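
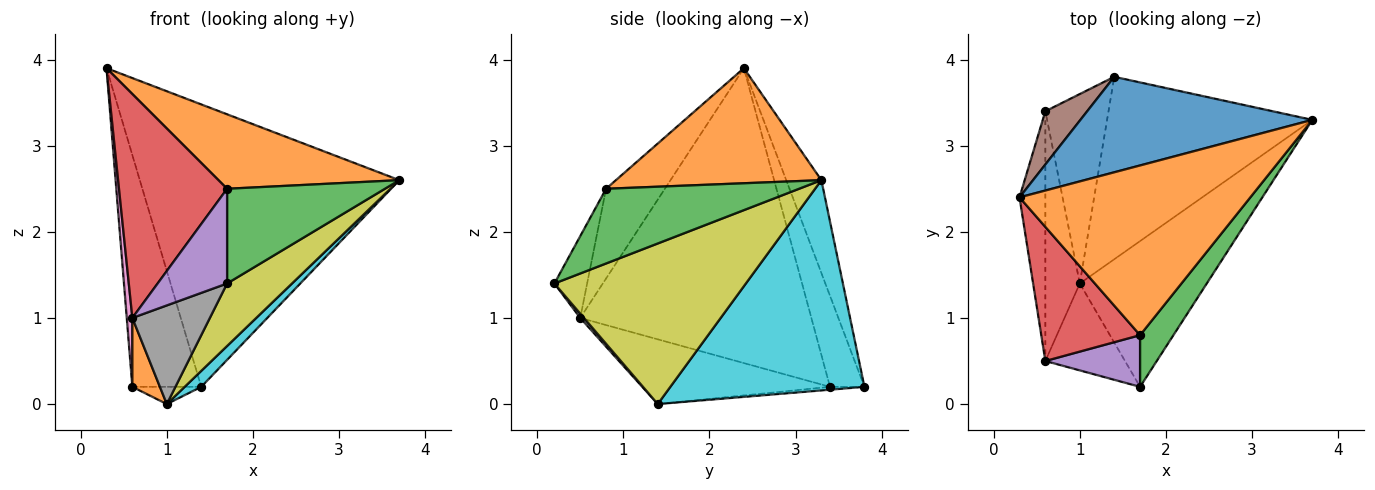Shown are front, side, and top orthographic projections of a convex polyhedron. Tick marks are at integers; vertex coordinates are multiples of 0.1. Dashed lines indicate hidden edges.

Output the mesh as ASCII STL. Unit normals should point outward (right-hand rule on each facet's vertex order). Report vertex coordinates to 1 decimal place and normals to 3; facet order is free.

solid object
 facet normal -0.127 0.940 0.318
  outer loop
   vertex 1.4 3.8 0.2
   vertex 0.3 2.4 3.9
   vertex 3.7 3.3 2.6
  endloop
 endfacet
 facet normal 0.415 -0.366 0.833
  outer loop
   vertex 1.7 0.8 2.5
   vertex 3.7 3.3 2.6
   vertex 0.3 2.4 3.9
  endloop
 endfacet
 facet normal 0.732 -0.598 0.326
  outer loop
   vertex 1.7 0.8 2.5
   vertex 1.7 0.2 1.4
   vertex 3.7 3.3 2.6
  endloop
 endfacet
 facet normal -0.423 -0.777 0.466
  outer loop
   vertex 1.7 0.8 2.5
   vertex 0.3 2.4 3.9
   vertex 0.6 0.5 1.0
  endloop
 endfacet
 facet normal -0.382 -0.811 0.443
  outer loop
   vertex 1.7 0.8 2.5
   vertex 0.6 0.5 1.0
   vertex 1.7 0.2 1.4
  endloop
 endfacet
 facet normal -0.438 0.876 0.201
  outer loop
   vertex 0.6 3.4 0.2
   vertex 0.3 2.4 3.9
   vertex 1.4 3.8 0.2
  endloop
 endfacet
 facet normal -0.996 -0.024 -0.087
  outer loop
   vertex 0.6 3.4 0.2
   vertex 0.6 0.5 1.0
   vertex 0.3 2.4 3.9
  endloop
 endfacet
 facet normal 0.036 -0.750 -0.661
  outer loop
   vertex 1.0 1.4 0.0
   vertex 1.7 0.2 1.4
   vertex 0.6 0.5 1.0
  endloop
 endfacet
 facet normal 0.758 -0.257 -0.599
  outer loop
   vertex 1.0 1.4 0.0
   vertex 3.7 3.3 2.6
   vertex 1.7 0.2 1.4
  endloop
 endfacet
 facet normal 0.714 -0.061 -0.697
  outer loop
   vertex 1.0 1.4 0.0
   vertex 1.4 3.8 0.2
   vertex 3.7 3.3 2.6
  endloop
 endfacet
 facet normal -0.045 0.090 -0.995
  outer loop
   vertex 1.0 1.4 0.0
   vertex 0.6 3.4 0.2
   vertex 1.4 3.8 0.2
  endloop
 endfacet
 facet normal -0.875 -0.129 -0.466
  outer loop
   vertex 1.0 1.4 0.0
   vertex 0.6 0.5 1.0
   vertex 0.6 3.4 0.2
  endloop
 endfacet
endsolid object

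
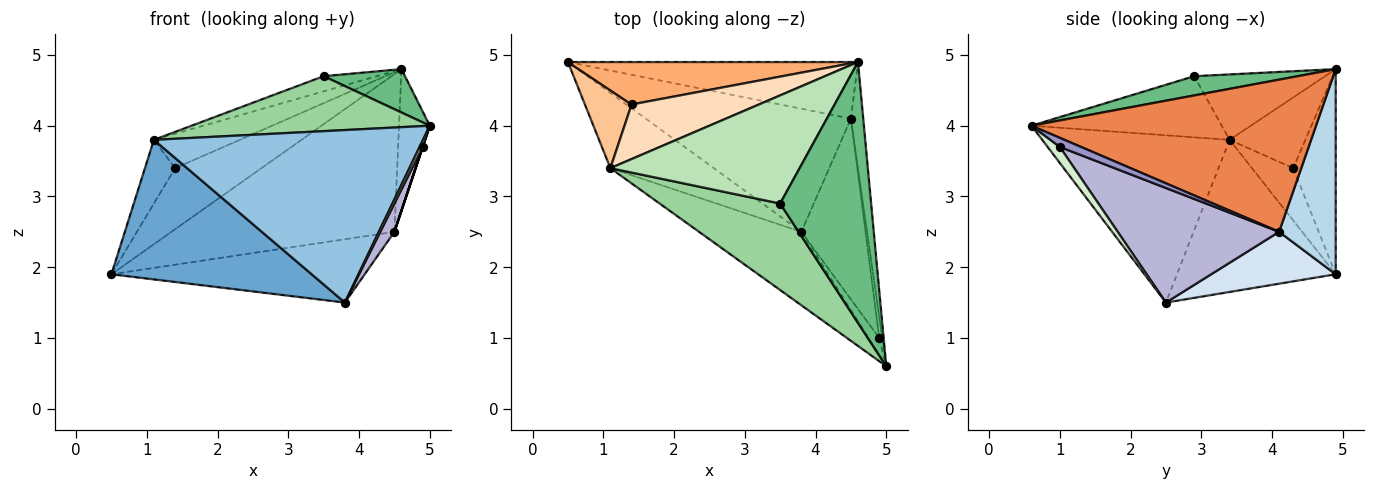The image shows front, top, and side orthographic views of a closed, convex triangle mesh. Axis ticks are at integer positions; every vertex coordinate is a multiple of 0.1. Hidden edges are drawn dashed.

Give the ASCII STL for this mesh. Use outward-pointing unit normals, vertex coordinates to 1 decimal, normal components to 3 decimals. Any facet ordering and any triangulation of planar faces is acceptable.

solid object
 facet normal -0.572 -0.722 -0.389
  outer loop
   vertex 1.1 3.4 3.8
   vertex 0.5 4.9 1.9
   vertex 3.8 2.5 1.5
  endloop
 endfacet
 facet normal -0.539 -0.775 -0.330
  outer loop
   vertex 1.1 3.4 3.8
   vertex 3.8 2.5 1.5
   vertex 5.0 0.6 4.0
  endloop
 endfacet
 facet normal 0.232 0.915 -0.329
  outer loop
   vertex 4.5 4.1 2.5
   vertex 0.5 4.9 1.9
   vertex 4.6 4.9 4.8
  endloop
 endfacet
 facet normal 0.219 0.446 -0.868
  outer loop
   vertex 4.5 4.1 2.5
   vertex 3.8 2.5 1.5
   vertex 0.5 4.9 1.9
  endloop
 endfacet
 facet normal 0.991 0.107 -0.080
  outer loop
   vertex 4.5 4.1 2.5
   vertex 4.6 4.9 4.8
   vertex 5.0 0.6 4.0
  endloop
 endfacet
 facet normal -0.374 0.761 0.529
  outer loop
   vertex 1.4 4.3 3.4
   vertex 4.6 4.9 4.8
   vertex 0.5 4.9 1.9
  endloop
 endfacet
 facet normal -0.655 0.478 0.585
  outer loop
   vertex 1.4 4.3 3.4
   vertex 0.5 4.9 1.9
   vertex 1.1 3.4 3.8
  endloop
 endfacet
 facet normal -0.425 0.482 0.766
  outer loop
   vertex 1.4 4.3 3.4
   vertex 1.1 3.4 3.8
   vertex 4.6 4.9 4.8
  endloop
 endfacet
 facet normal 0.204 -0.161 0.966
  outer loop
   vertex 3.5 2.9 4.7
   vertex 5.0 0.6 4.0
   vertex 4.6 4.9 4.8
  endloop
 endfacet
 facet normal -0.394 -0.493 0.776
  outer loop
   vertex 3.5 2.9 4.7
   vertex 1.1 3.4 3.8
   vertex 5.0 0.6 4.0
  endloop
 endfacet
 facet normal -0.324 0.131 0.937
  outer loop
   vertex 3.5 2.9 4.7
   vertex 4.6 4.9 4.8
   vertex 1.1 3.4 3.8
  endloop
 endfacet
 facet normal 0.811 -0.207 -0.547
  outer loop
   vertex 4.9 1.0 3.7
   vertex 5.0 0.6 4.0
   vertex 3.8 2.5 1.5
  endloop
 endfacet
 facet normal 0.949 0.000 -0.316
  outer loop
   vertex 4.9 1.0 3.7
   vertex 4.5 4.1 2.5
   vertex 5.0 0.6 4.0
  endloop
 endfacet
 facet normal 0.870 -0.076 -0.487
  outer loop
   vertex 4.9 1.0 3.7
   vertex 3.8 2.5 1.5
   vertex 4.5 4.1 2.5
  endloop
 endfacet
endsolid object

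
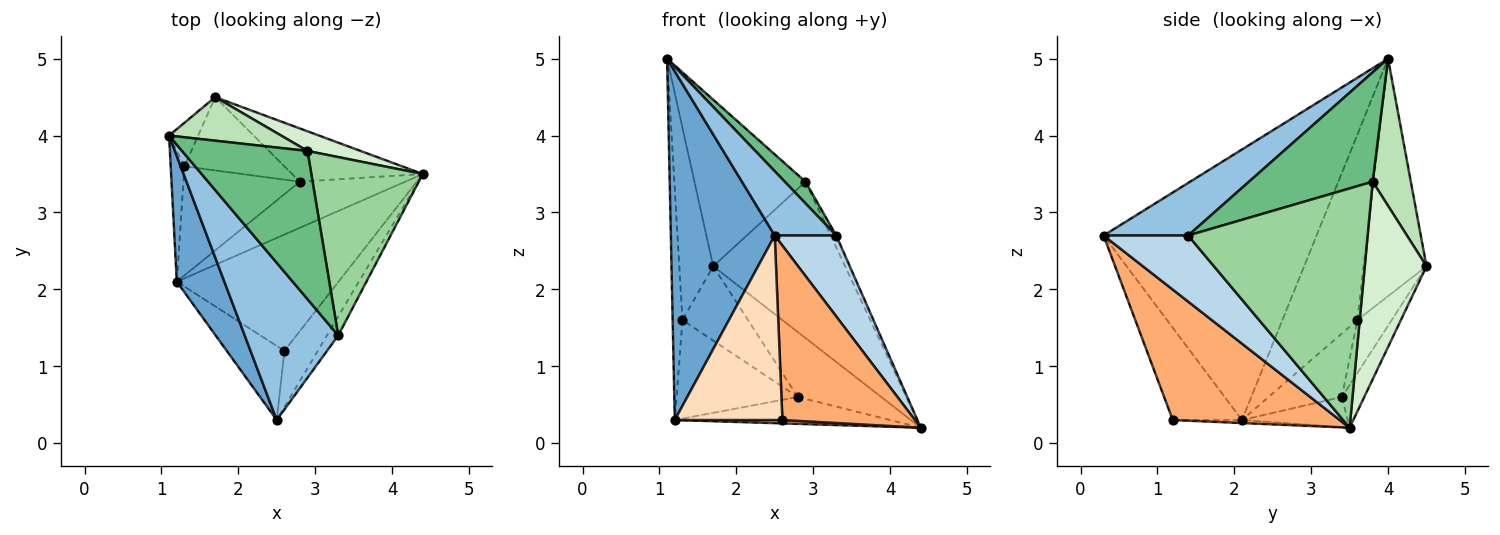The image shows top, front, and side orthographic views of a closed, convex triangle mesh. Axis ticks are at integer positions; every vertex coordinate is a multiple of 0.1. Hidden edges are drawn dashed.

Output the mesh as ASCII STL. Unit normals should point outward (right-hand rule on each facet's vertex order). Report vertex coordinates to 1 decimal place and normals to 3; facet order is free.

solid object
 facet normal -0.888 -0.433 0.156
  outer loop
   vertex 1.2 2.1 0.3
   vertex 2.5 0.3 2.7
   vertex 1.1 4.0 5.0
  endloop
 endfacet
 facet normal 0.462 -0.336 0.821
  outer loop
   vertex 3.3 1.4 2.7
   vertex 1.1 4.0 5.0
   vertex 2.5 0.3 2.7
  endloop
 endfacet
 facet normal 0.801 -0.583 -0.137
  outer loop
   vertex 3.3 1.4 2.7
   vertex 2.5 0.3 2.7
   vertex 4.4 3.5 0.2
  endloop
 endfacet
 facet normal -0.875 0.472 -0.107
  outer loop
   vertex 1.3 3.6 1.6
   vertex 1.1 4.0 5.0
   vertex 1.7 4.5 2.3
  endloop
 endfacet
 facet normal -0.989 0.130 -0.073
  outer loop
   vertex 1.3 3.6 1.6
   vertex 1.2 2.1 0.3
   vertex 1.1 4.0 5.0
  endloop
 endfacet
 facet normal 0.768 -0.610 -0.197
  outer loop
   vertex 2.6 1.2 0.3
   vertex 4.4 3.5 0.2
   vertex 2.5 0.3 2.7
  endloop
 endfacet
 facet normal -0.019 -0.029 -0.999
  outer loop
   vertex 2.6 1.2 0.3
   vertex 1.2 2.1 0.3
   vertex 4.4 3.5 0.2
  endloop
 endfacet
 facet normal -0.512 -0.797 -0.320
  outer loop
   vertex 2.6 1.2 0.3
   vertex 2.5 0.3 2.7
   vertex 1.2 2.1 0.3
  endloop
 endfacet
 facet normal 0.654 -0.110 0.749
  outer loop
   vertex 2.9 3.8 3.4
   vertex 1.1 4.0 5.0
   vertex 3.3 1.4 2.7
  endloop
 endfacet
 facet normal 0.906 0.028 0.422
  outer loop
   vertex 2.9 3.8 3.4
   vertex 3.3 1.4 2.7
   vertex 4.4 3.5 0.2
  endloop
 endfacet
 facet normal 0.315 0.918 0.240
  outer loop
   vertex 2.9 3.8 3.4
   vertex 1.7 4.5 2.3
   vertex 1.1 4.0 5.0
  endloop
 endfacet
 facet normal 0.421 0.900 0.113
  outer loop
   vertex 2.9 3.8 3.4
   vertex 4.4 3.5 0.2
   vertex 1.7 4.5 2.3
  endloop
 endfacet
 facet normal -0.240 0.489 -0.838
  outer loop
   vertex 2.8 3.4 0.6
   vertex 4.4 3.5 0.2
   vertex 1.2 2.1 0.3
  endloop
 endfacet
 facet normal -0.376 0.621 -0.688
  outer loop
   vertex 2.8 3.4 0.6
   vertex 1.2 2.1 0.3
   vertex 1.3 3.6 1.6
  endloop
 endfacet
 facet normal -0.203 0.757 -0.621
  outer loop
   vertex 2.8 3.4 0.6
   vertex 1.7 4.5 2.3
   vertex 4.4 3.5 0.2
  endloop
 endfacet
 facet normal -0.350 0.667 -0.658
  outer loop
   vertex 2.8 3.4 0.6
   vertex 1.3 3.6 1.6
   vertex 1.7 4.5 2.3
  endloop
 endfacet
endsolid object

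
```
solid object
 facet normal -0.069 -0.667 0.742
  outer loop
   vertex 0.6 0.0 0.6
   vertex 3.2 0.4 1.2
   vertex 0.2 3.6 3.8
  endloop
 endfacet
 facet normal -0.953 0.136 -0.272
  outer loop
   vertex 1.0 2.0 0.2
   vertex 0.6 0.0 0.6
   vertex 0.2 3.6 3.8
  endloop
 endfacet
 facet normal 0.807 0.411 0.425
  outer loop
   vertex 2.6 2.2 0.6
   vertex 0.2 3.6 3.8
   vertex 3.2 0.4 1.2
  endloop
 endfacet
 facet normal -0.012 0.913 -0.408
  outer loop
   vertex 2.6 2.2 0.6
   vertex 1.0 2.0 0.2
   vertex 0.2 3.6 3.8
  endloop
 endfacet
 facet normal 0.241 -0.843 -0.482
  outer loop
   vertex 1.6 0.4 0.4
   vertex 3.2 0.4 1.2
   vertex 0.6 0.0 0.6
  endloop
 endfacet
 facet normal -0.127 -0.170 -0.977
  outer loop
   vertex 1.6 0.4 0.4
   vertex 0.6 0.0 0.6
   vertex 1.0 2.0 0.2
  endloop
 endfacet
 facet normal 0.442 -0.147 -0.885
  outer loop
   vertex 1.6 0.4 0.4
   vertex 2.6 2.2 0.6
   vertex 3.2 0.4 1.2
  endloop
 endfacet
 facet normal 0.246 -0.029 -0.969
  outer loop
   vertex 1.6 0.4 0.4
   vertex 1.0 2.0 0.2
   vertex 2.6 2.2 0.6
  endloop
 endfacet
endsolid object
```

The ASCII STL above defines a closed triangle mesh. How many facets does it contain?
8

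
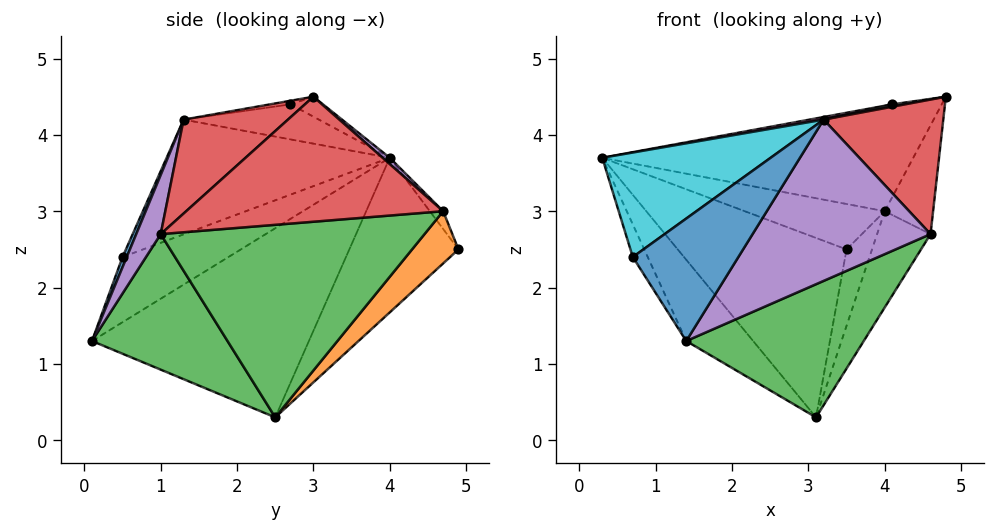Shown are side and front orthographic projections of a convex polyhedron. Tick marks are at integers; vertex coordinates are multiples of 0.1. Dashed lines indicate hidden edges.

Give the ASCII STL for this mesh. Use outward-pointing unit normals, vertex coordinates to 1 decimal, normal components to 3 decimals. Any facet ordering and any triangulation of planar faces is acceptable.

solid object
 facet normal -0.704 0.217 -0.676
  outer loop
   vertex 3.1 2.5 0.3
   vertex 1.4 0.1 1.3
   vertex 0.3 4.0 3.7
  endloop
 endfacet
 facet normal -0.420 0.650 -0.633
  outer loop
   vertex 3.5 4.9 2.5
   vertex 3.1 2.5 0.3
   vertex 0.3 4.0 3.7
  endloop
 endfacet
 facet normal 0.456 -0.598 -0.659
  outer loop
   vertex 4.6 1.0 2.7
   vertex 1.4 0.1 1.3
   vertex 3.1 2.5 0.3
  endloop
 endfacet
 facet normal 0.522 -0.599 0.607
  outer loop
   vertex 4.6 1.0 2.7
   vertex 4.8 3.0 4.5
   vertex 3.2 1.3 4.2
  endloop
 endfacet
 facet normal 0.130 -0.942 0.309
  outer loop
   vertex 4.6 1.0 2.7
   vertex 3.2 1.3 4.2
   vertex 1.4 0.1 1.3
  endloop
 endfacet
 facet normal -0.163 0.053 0.985
  outer loop
   vertex 4.1 2.7 4.4
   vertex 4.8 3.0 4.5
   vertex 0.3 4.0 3.7
  endloop
 endfacet
 facet normal -0.188 -0.020 0.982
  outer loop
   vertex 4.1 2.7 4.4
   vertex 0.3 4.0 3.7
   vertex 3.2 1.3 4.2
  endloop
 endfacet
 facet normal -0.112 -0.070 0.991
  outer loop
   vertex 4.1 2.7 4.4
   vertex 3.2 1.3 4.2
   vertex 4.8 3.0 4.5
  endloop
 endfacet
 facet normal -0.818 0.116 -0.563
  outer loop
   vertex 0.7 0.5 2.4
   vertex 0.3 4.0 3.7
   vertex 1.4 0.1 1.3
  endloop
 endfacet
 facet normal -0.469 -0.354 0.809
  outer loop
   vertex 0.7 0.5 2.4
   vertex 3.2 1.3 4.2
   vertex 0.3 4.0 3.7
  endloop
 endfacet
 facet normal 0.037 -0.931 0.362
  outer loop
   vertex 0.7 0.5 2.4
   vertex 1.4 0.1 1.3
   vertex 3.2 1.3 4.2
  endloop
 endfacet
 facet normal 0.724 0.397 -0.565
  outer loop
   vertex 4.0 4.7 3.0
   vertex 3.1 2.5 0.3
   vertex 3.5 4.9 2.5
  endloop
 endfacet
 facet normal 0.881 0.178 -0.439
  outer loop
   vertex 4.0 4.7 3.0
   vertex 4.6 1.0 2.7
   vertex 3.1 2.5 0.3
  endloop
 endfacet
 facet normal 0.937 0.176 -0.300
  outer loop
   vertex 4.0 4.7 3.0
   vertex 4.8 3.0 4.5
   vertex 4.6 1.0 2.7
  endloop
 endfacet
 facet normal 0.015 0.666 0.746
  outer loop
   vertex 4.0 4.7 3.0
   vertex 0.3 4.0 3.7
   vertex 4.8 3.0 4.5
  endloop
 endfacet
 facet normal -0.085 0.893 0.442
  outer loop
   vertex 4.0 4.7 3.0
   vertex 3.5 4.9 2.5
   vertex 0.3 4.0 3.7
  endloop
 endfacet
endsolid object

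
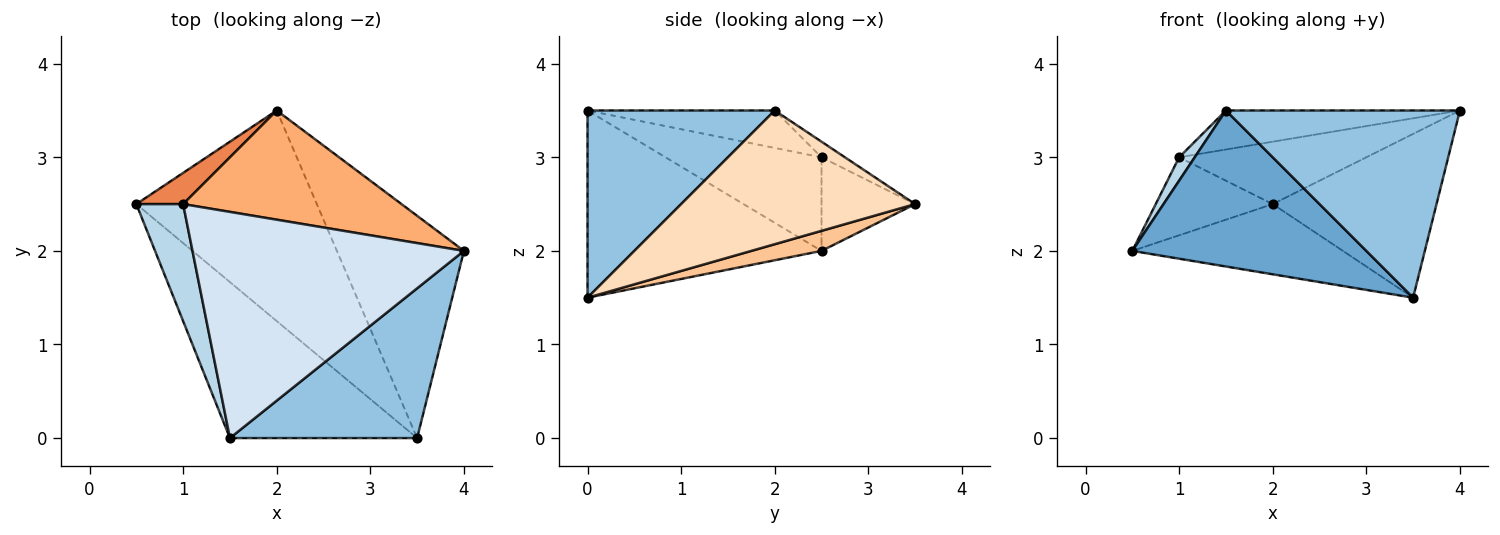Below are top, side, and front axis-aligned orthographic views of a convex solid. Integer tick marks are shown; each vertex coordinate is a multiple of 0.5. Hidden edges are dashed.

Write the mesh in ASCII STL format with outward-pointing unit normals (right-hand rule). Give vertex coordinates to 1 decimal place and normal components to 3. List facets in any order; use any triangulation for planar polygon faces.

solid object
 facet normal -0.577 -0.577 -0.577
  outer loop
   vertex 3.5 0.0 1.5
   vertex 1.5 0.0 3.5
   vertex 0.5 2.5 2.0
  endloop
 endfacet
 facet normal 0.530 -0.662 0.530
  outer loop
   vertex 3.5 0.0 1.5
   vertex 4.0 2.0 3.5
   vertex 1.5 0.0 3.5
  endloop
 endfacet
 facet normal -0.891 -0.089 0.445
  outer loop
   vertex 1.0 2.5 3.0
   vertex 0.5 2.5 2.0
   vertex 1.5 0.0 3.5
  endloop
 endfacet
 facet normal -0.135 0.168 0.976
  outer loop
   vertex 1.0 2.5 3.0
   vertex 1.5 0.0 3.5
   vertex 4.0 2.0 3.5
  endloop
 endfacet
 facet normal -0.596 0.745 0.298
  outer loop
   vertex 2.0 3.5 2.5
   vertex 0.5 2.5 2.0
   vertex 1.0 2.5 3.0
  endloop
 endfacet
 facet normal -0.062 0.495 0.867
  outer loop
   vertex 2.0 3.5 2.5
   vertex 1.0 2.5 3.0
   vertex 4.0 2.0 3.5
  endloop
 endfacet
 facet normal 0.105 0.314 -0.943
  outer loop
   vertex 2.0 3.5 2.5
   vertex 3.5 0.0 1.5
   vertex 0.5 2.5 2.0
  endloop
 endfacet
 facet normal 0.647 0.453 -0.614
  outer loop
   vertex 2.0 3.5 2.5
   vertex 4.0 2.0 3.5
   vertex 3.5 0.0 1.5
  endloop
 endfacet
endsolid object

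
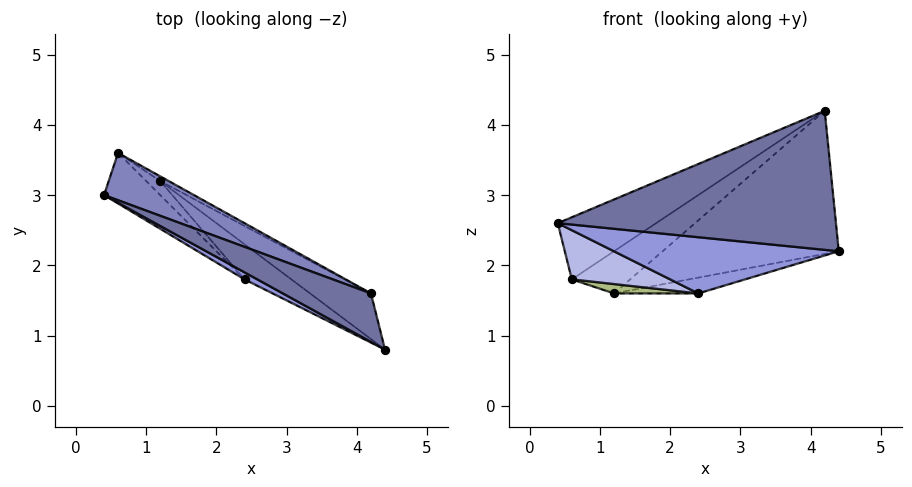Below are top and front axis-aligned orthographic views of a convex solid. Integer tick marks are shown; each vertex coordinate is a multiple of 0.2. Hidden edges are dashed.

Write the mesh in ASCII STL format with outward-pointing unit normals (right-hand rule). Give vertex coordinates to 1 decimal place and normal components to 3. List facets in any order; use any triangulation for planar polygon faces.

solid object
 facet normal -0.437 -0.849 0.296
  outer loop
   vertex 4.2 1.6 4.2
   vertex 0.4 3.0 2.6
   vertex 4.4 0.8 2.2
  endloop
 endfacet
 facet normal 0.038 0.795 0.606
  outer loop
   vertex 4.2 1.6 4.2
   vertex 0.6 3.6 1.8
   vertex 0.4 3.0 2.6
  endloop
 endfacet
 facet normal -0.471 -0.876 0.109
  outer loop
   vertex 2.4 1.8 1.6
   vertex 4.4 0.8 2.2
   vertex 0.4 3.0 2.6
  endloop
 endfacet
 facet normal -0.613 -0.551 -0.566
  outer loop
   vertex 2.4 1.8 1.6
   vertex 0.4 3.0 2.6
   vertex 0.6 3.6 1.8
  endloop
 endfacet
 facet normal 0.432 0.370 -0.823
  outer loop
   vertex 1.2 3.2 1.6
   vertex 4.4 0.8 2.2
   vertex 2.4 1.8 1.6
  endloop
 endfacet
 facet normal -0.543 -0.466 -0.699
  outer loop
   vertex 1.2 3.2 1.6
   vertex 2.4 1.8 1.6
   vertex 0.6 3.6 1.8
  endloop
 endfacet
 facet normal 0.611 0.754 -0.241
  outer loop
   vertex 1.2 3.2 1.6
   vertex 4.2 1.6 4.2
   vertex 4.4 0.8 2.2
  endloop
 endfacet
 facet normal 0.530 0.843 -0.094
  outer loop
   vertex 1.2 3.2 1.6
   vertex 0.6 3.6 1.8
   vertex 4.2 1.6 4.2
  endloop
 endfacet
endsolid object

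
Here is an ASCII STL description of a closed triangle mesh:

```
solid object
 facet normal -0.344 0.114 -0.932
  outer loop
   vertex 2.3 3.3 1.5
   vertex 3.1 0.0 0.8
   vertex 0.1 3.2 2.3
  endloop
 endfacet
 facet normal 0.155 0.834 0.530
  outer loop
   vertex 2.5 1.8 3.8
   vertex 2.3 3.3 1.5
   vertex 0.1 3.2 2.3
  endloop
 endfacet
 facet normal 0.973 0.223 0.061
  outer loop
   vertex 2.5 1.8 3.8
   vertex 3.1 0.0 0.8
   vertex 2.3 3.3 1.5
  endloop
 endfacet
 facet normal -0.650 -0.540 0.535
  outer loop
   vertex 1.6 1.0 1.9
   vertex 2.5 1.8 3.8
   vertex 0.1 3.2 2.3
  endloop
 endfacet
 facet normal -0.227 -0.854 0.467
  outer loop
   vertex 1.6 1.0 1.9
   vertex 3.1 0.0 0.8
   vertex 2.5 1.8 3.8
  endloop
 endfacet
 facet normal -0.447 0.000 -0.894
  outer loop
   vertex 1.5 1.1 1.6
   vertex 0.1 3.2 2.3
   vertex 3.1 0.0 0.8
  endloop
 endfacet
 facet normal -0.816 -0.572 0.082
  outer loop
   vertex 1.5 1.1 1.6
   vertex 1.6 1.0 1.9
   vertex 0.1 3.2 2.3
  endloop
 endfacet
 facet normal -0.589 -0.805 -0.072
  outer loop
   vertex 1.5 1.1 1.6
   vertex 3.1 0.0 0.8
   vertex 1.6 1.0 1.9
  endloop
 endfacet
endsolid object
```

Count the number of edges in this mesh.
12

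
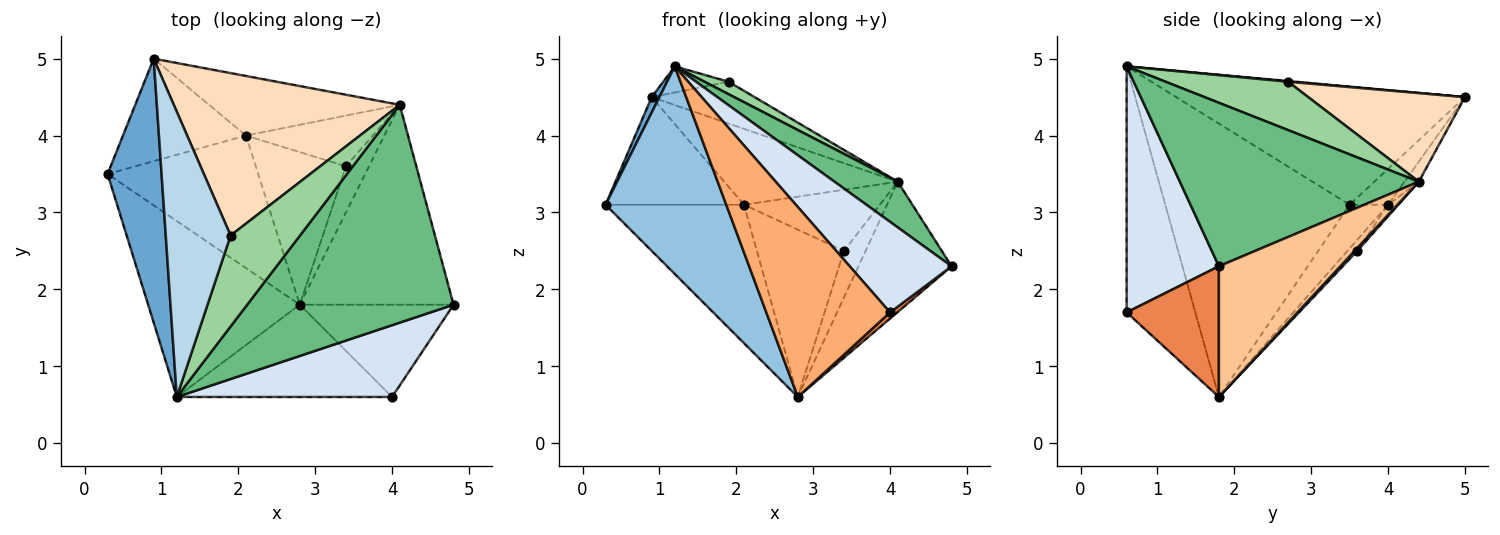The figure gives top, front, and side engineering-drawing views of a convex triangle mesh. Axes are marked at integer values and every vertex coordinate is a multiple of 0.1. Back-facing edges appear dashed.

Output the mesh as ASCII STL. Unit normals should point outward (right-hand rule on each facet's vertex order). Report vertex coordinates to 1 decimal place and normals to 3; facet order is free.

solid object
 facet normal -0.909 -0.024 0.416
  outer loop
   vertex 0.9 5.0 4.5
   vertex 0.3 3.5 3.1
   vertex 1.2 0.6 4.9
  endloop
 endfacet
 facet normal -0.759 -0.497 -0.421
  outer loop
   vertex 2.8 1.8 0.6
   vertex 1.2 0.6 4.9
   vertex 0.3 3.5 3.1
  endloop
 endfacet
 facet normal 0.011 0.091 0.996
  outer loop
   vertex 1.9 2.7 4.7
   vertex 0.9 5.0 4.5
   vertex 1.2 0.6 4.9
  endloop
 endfacet
 facet normal 0.579 -0.639 0.506
  outer loop
   vertex 4.0 0.6 1.7
   vertex 4.8 1.8 2.3
   vertex 1.2 0.6 4.9
  endloop
 endfacet
 facet normal 0.647 -0.051 -0.761
  outer loop
   vertex 4.0 0.6 1.7
   vertex 2.8 1.8 0.6
   vertex 4.8 1.8 2.3
  endloop
 endfacet
 facet normal -0.447 -0.805 -0.391
  outer loop
   vertex 4.0 0.6 1.7
   vertex 1.2 0.6 4.9
   vertex 2.8 1.8 0.6
  endloop
 endfacet
 facet normal 0.580 0.445 -0.682
  outer loop
   vertex 4.1 4.4 3.4
   vertex 4.8 1.8 2.3
   vertex 2.8 1.8 0.6
  endloop
 endfacet
 facet normal 0.355 0.233 0.905
  outer loop
   vertex 4.1 4.4 3.4
   vertex 0.9 5.0 4.5
   vertex 1.9 2.7 4.7
  endloop
 endfacet
 facet normal 0.613 -0.162 0.773
  outer loop
   vertex 4.1 4.4 3.4
   vertex 1.2 0.6 4.9
   vertex 4.8 1.8 2.3
  endloop
 endfacet
 facet normal 0.568 -0.112 0.815
  outer loop
   vertex 4.1 4.4 3.4
   vertex 1.9 2.7 4.7
   vertex 1.2 0.6 4.9
  endloop
 endfacet
 facet normal -0.065 0.785 -0.616
  outer loop
   vertex 2.1 4.0 3.1
   vertex 0.9 5.0 4.5
   vertex 4.1 4.4 3.4
  endloop
 endfacet
 facet normal -0.197 0.710 -0.676
  outer loop
   vertex 2.1 4.0 3.1
   vertex 0.3 3.5 3.1
   vertex 0.9 5.0 4.5
  endloop
 endfacet
 facet normal -0.197 0.708 -0.678
  outer loop
   vertex 2.1 4.0 3.1
   vertex 2.8 1.8 0.6
   vertex 0.3 3.5 3.1
  endloop
 endfacet
 facet normal 0.090 0.709 -0.700
  outer loop
   vertex 3.4 3.6 2.5
   vertex 4.1 4.4 3.4
   vertex 2.8 1.8 0.6
  endloop
 endfacet
 facet normal -0.083 0.736 -0.671
  outer loop
   vertex 3.4 3.6 2.5
   vertex 2.8 1.8 0.6
   vertex 2.1 4.0 3.1
  endloop
 endfacet
 facet normal -0.058 0.768 -0.638
  outer loop
   vertex 3.4 3.6 2.5
   vertex 2.1 4.0 3.1
   vertex 4.1 4.4 3.4
  endloop
 endfacet
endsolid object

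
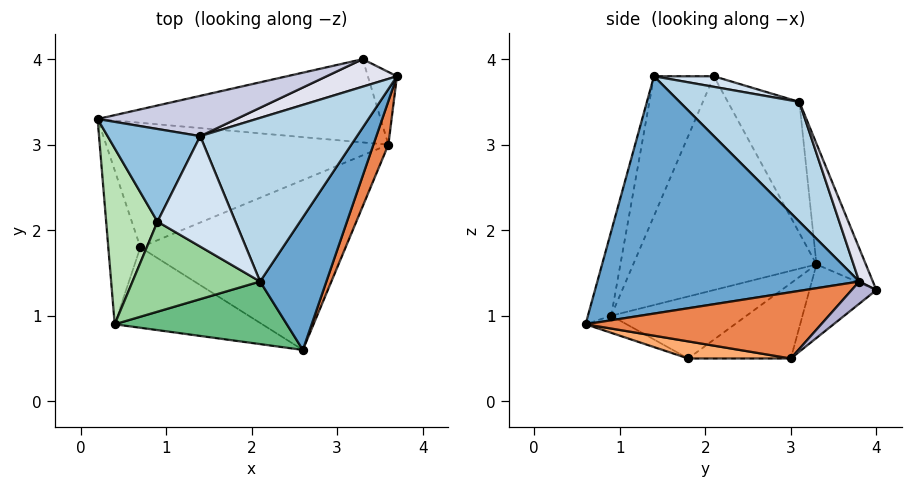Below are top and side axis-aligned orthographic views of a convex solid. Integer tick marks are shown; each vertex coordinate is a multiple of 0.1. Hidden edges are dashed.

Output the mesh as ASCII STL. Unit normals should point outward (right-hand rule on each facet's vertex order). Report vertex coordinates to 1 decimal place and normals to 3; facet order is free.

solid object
 facet normal 0.902 -0.350 0.252
  outer loop
   vertex 2.1 1.4 3.8
   vertex 2.6 0.6 0.9
   vertex 3.7 3.8 1.4
  endloop
 endfacet
 facet normal -0.706 0.503 0.499
  outer loop
   vertex 1.4 3.1 3.5
   vertex 0.2 3.3 1.6
   vertex 0.9 2.1 3.8
  endloop
 endfacet
 facet normal 0.565 0.363 0.740
  outer loop
   vertex 1.4 3.1 3.5
   vertex 2.1 1.4 3.8
   vertex 3.7 3.8 1.4
  endloop
 endfacet
 facet normal 0.131 0.224 0.966
  outer loop
   vertex 1.4 3.1 3.5
   vertex 0.9 2.1 3.8
   vertex 2.1 1.4 3.8
  endloop
 endfacet
 facet normal 0.915 -0.347 0.207
  outer loop
   vertex 3.6 3.0 0.5
   vertex 3.7 3.8 1.4
   vertex 2.6 0.6 0.9
  endloop
 endfacet
 facet normal 0.081 -0.197 -0.977
  outer loop
   vertex 3.6 3.0 0.5
   vertex 2.6 0.6 0.9
   vertex 0.7 1.8 0.5
  endloop
 endfacet
 facet normal -0.219 0.529 -0.820
  outer loop
   vertex 3.6 3.0 0.5
   vertex 0.7 1.8 0.5
   vertex 0.2 3.3 1.6
  endloop
 endfacet
 facet normal -0.102 -0.457 -0.884
  outer loop
   vertex 0.4 0.9 1.0
   vertex 0.7 1.8 0.5
   vertex 2.6 0.6 0.9
  endloop
 endfacet
 facet normal -0.120 -0.962 0.245
  outer loop
   vertex 0.4 0.9 1.0
   vertex 2.6 0.6 0.9
   vertex 2.1 1.4 3.8
  endloop
 endfacet
 facet normal -0.458 -0.785 0.418
  outer loop
   vertex 0.4 0.9 1.0
   vertex 2.1 1.4 3.8
   vertex 0.9 2.1 3.8
  endloop
 endfacet
 facet normal -0.963 -0.138 0.231
  outer loop
   vertex 0.4 0.9 1.0
   vertex 0.9 2.1 3.8
   vertex 0.2 3.3 1.6
  endloop
 endfacet
 facet normal -0.887 0.041 -0.459
  outer loop
   vertex 0.4 0.9 1.0
   vertex 0.2 3.3 1.6
   vertex 0.7 1.8 0.5
  endloop
 endfacet
 facet normal -0.206 0.573 -0.793
  outer loop
   vertex 3.3 4.0 1.3
   vertex 3.6 3.0 0.5
   vertex 0.2 3.3 1.6
  endloop
 endfacet
 facet normal 0.470 0.633 -0.615
  outer loop
   vertex 3.3 4.0 1.3
   vertex 3.7 3.8 1.4
   vertex 3.6 3.0 0.5
  endloop
 endfacet
 facet normal -0.194 0.955 0.223
  outer loop
   vertex 3.3 4.0 1.3
   vertex 0.2 3.3 1.6
   vertex 1.4 3.1 3.5
  endloop
 endfacet
 facet normal 0.260 0.794 0.549
  outer loop
   vertex 3.3 4.0 1.3
   vertex 1.4 3.1 3.5
   vertex 3.7 3.8 1.4
  endloop
 endfacet
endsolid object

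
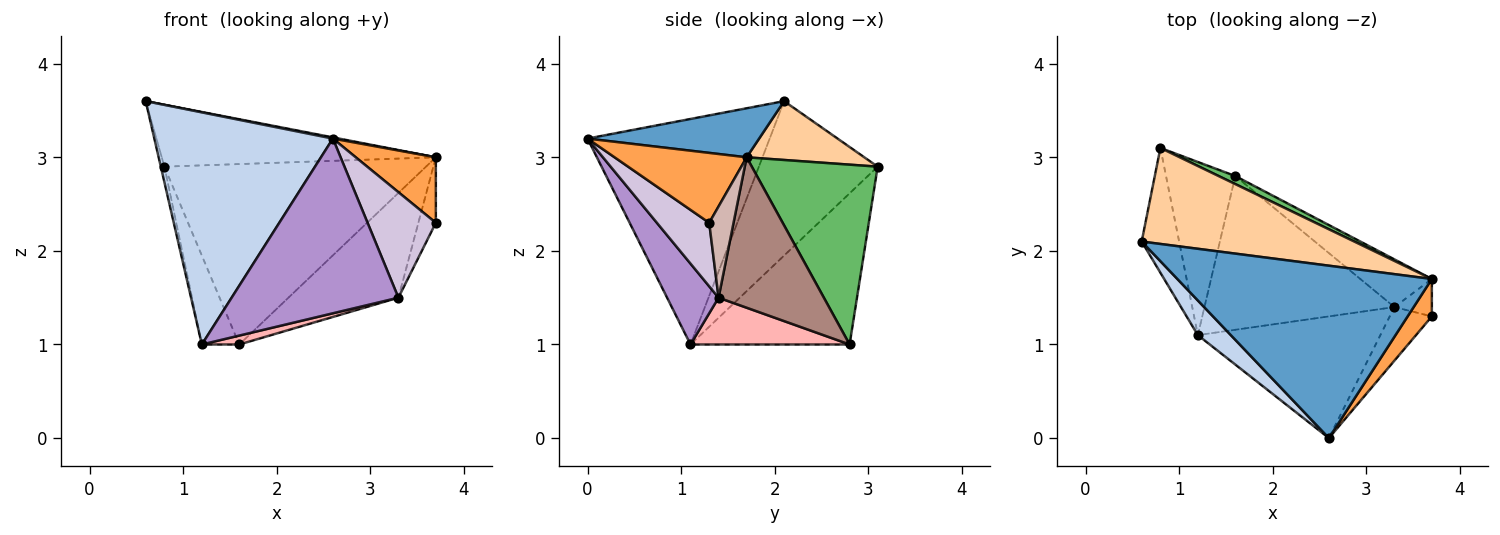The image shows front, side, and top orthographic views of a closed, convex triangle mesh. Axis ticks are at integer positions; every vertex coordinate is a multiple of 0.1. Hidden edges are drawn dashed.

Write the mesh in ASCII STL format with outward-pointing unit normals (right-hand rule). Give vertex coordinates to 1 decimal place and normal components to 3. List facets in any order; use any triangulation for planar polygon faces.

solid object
 facet normal 0.189 -0.007 0.982
  outer loop
   vertex 2.6 0.0 3.2
   vertex 3.7 1.7 3.0
   vertex 0.6 2.1 3.6
  endloop
 endfacet
 facet normal -0.710 -0.696 0.104
  outer loop
   vertex 1.2 1.1 1.0
   vertex 2.6 0.0 3.2
   vertex 0.6 2.1 3.6
  endloop
 endfacet
 facet normal 0.820 -0.497 0.284
  outer loop
   vertex 3.7 1.3 2.3
   vertex 3.7 1.7 3.0
   vertex 2.6 0.0 3.2
  endloop
 endfacet
 facet normal 0.227 0.528 0.819
  outer loop
   vertex 0.8 3.1 2.9
   vertex 0.6 2.1 3.6
   vertex 3.7 1.7 3.0
  endloop
 endfacet
 facet normal 0.433 0.900 0.040
  outer loop
   vertex 0.8 3.1 2.9
   vertex 3.7 1.7 3.0
   vertex 1.6 2.8 1.0
  endloop
 endfacet
 facet normal -0.971 0.029 -0.235
  outer loop
   vertex 0.8 3.1 2.9
   vertex 1.2 1.1 1.0
   vertex 0.6 2.1 3.6
  endloop
 endfacet
 facet normal -0.889 0.209 -0.407
  outer loop
   vertex 0.8 3.1 2.9
   vertex 1.6 2.8 1.0
   vertex 1.2 1.1 1.0
  endloop
 endfacet
 facet normal 0.239 -0.056 -0.969
  outer loop
   vertex 3.3 1.4 1.5
   vertex 1.2 1.1 1.0
   vertex 1.6 2.8 1.0
  endloop
 endfacet
 facet normal 0.246 -0.795 -0.554
  outer loop
   vertex 3.3 1.4 1.5
   vertex 2.6 0.0 3.2
   vertex 1.2 1.1 1.0
  endloop
 endfacet
 facet normal 0.564 -0.736 -0.374
  outer loop
   vertex 3.3 1.4 1.5
   vertex 3.7 1.3 2.3
   vertex 2.6 0.0 3.2
  endloop
 endfacet
 facet normal 0.657 0.686 -0.312
  outer loop
   vertex 3.3 1.4 1.5
   vertex 1.6 2.8 1.0
   vertex 3.7 1.7 3.0
  endloop
 endfacet
 facet normal 0.771 0.553 -0.316
  outer loop
   vertex 3.3 1.4 1.5
   vertex 3.7 1.7 3.0
   vertex 3.7 1.3 2.3
  endloop
 endfacet
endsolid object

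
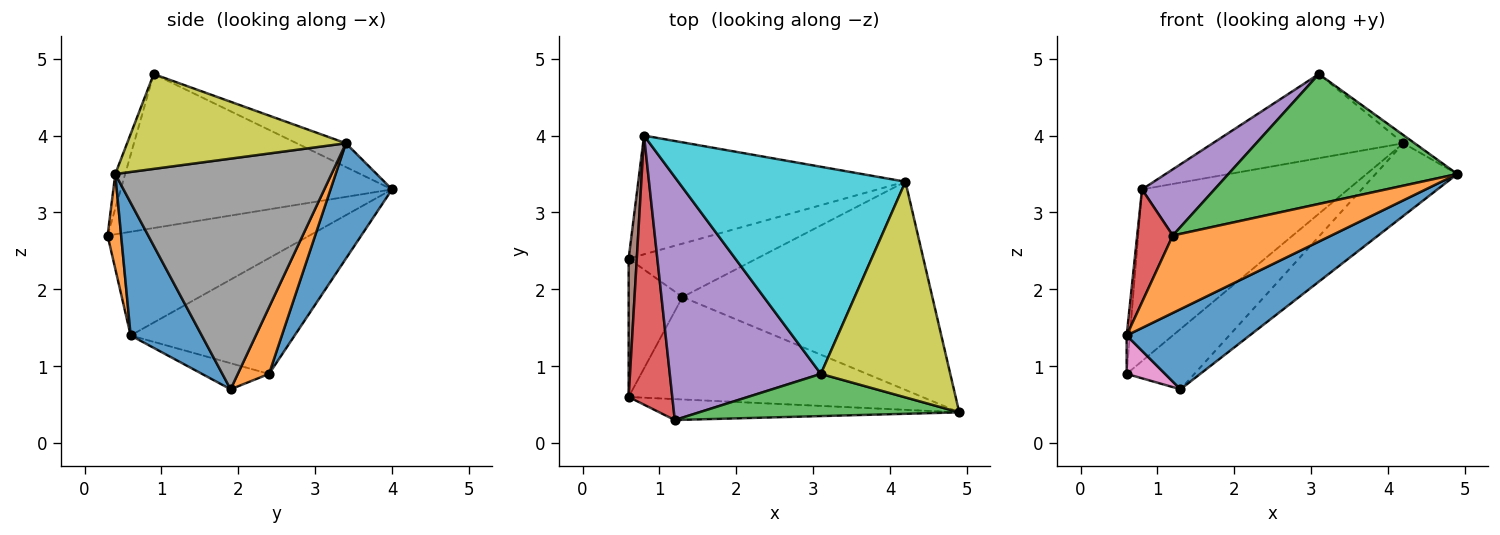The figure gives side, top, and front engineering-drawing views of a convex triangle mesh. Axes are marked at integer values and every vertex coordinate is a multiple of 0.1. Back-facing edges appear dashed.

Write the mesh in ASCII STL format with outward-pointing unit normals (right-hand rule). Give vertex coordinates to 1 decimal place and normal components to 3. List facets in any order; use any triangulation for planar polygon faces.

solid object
 facet normal 0.335 -0.580 -0.742
  outer loop
   vertex 1.3 1.9 0.7
   vertex 4.9 0.4 3.5
   vertex 0.6 0.6 1.4
  endloop
 endfacet
 facet normal 0.082 -0.962 -0.260
  outer loop
   vertex 1.2 0.3 2.7
   vertex 0.6 0.6 1.4
   vertex 4.9 0.4 3.5
  endloop
 endfacet
 facet normal -0.041 -0.950 0.309
  outer loop
   vertex 1.2 0.3 2.7
   vertex 4.9 0.4 3.5
   vertex 3.1 0.9 4.8
  endloop
 endfacet
 facet normal -0.910 -0.160 0.383
  outer loop
   vertex 1.2 0.3 2.7
   vertex 0.8 4.0 3.3
   vertex 0.6 0.6 1.4
  endloop
 endfacet
 facet normal -0.701 -0.187 0.688
  outer loop
   vertex 1.2 0.3 2.7
   vertex 3.1 0.9 4.8
   vertex 0.8 4.0 3.3
  endloop
 endfacet
 facet normal -0.997 0.019 0.070
  outer loop
   vertex 0.6 2.4 0.9
   vertex 0.6 0.6 1.4
   vertex 0.8 4.0 3.3
  endloop
 endfacet
 facet normal -0.423 -0.243 -0.873
  outer loop
   vertex 0.6 2.4 0.9
   vertex 1.3 1.9 0.7
   vertex 0.6 0.6 1.4
  endloop
 endfacet
 facet normal 0.657 0.248 -0.712
  outer loop
   vertex 4.2 3.4 3.9
   vertex 4.9 0.4 3.5
   vertex 1.3 1.9 0.7
  endloop
 endfacet
 facet normal 0.591 0.030 0.806
  outer loop
   vertex 4.2 3.4 3.9
   vertex 3.1 0.9 4.8
   vertex 4.9 0.4 3.5
  endloop
 endfacet
 facet normal -0.097 0.375 0.922
  outer loop
   vertex 4.2 3.4 3.9
   vertex 0.8 4.0 3.3
   vertex 3.1 0.9 4.8
  endloop
 endfacet
 facet normal 0.238 0.799 -0.552
  outer loop
   vertex 4.2 3.4 3.9
   vertex 0.6 2.4 0.9
   vertex 0.8 4.0 3.3
  endloop
 endfacet
 facet normal 0.326 0.707 -0.627
  outer loop
   vertex 4.2 3.4 3.9
   vertex 1.3 1.9 0.7
   vertex 0.6 2.4 0.9
  endloop
 endfacet
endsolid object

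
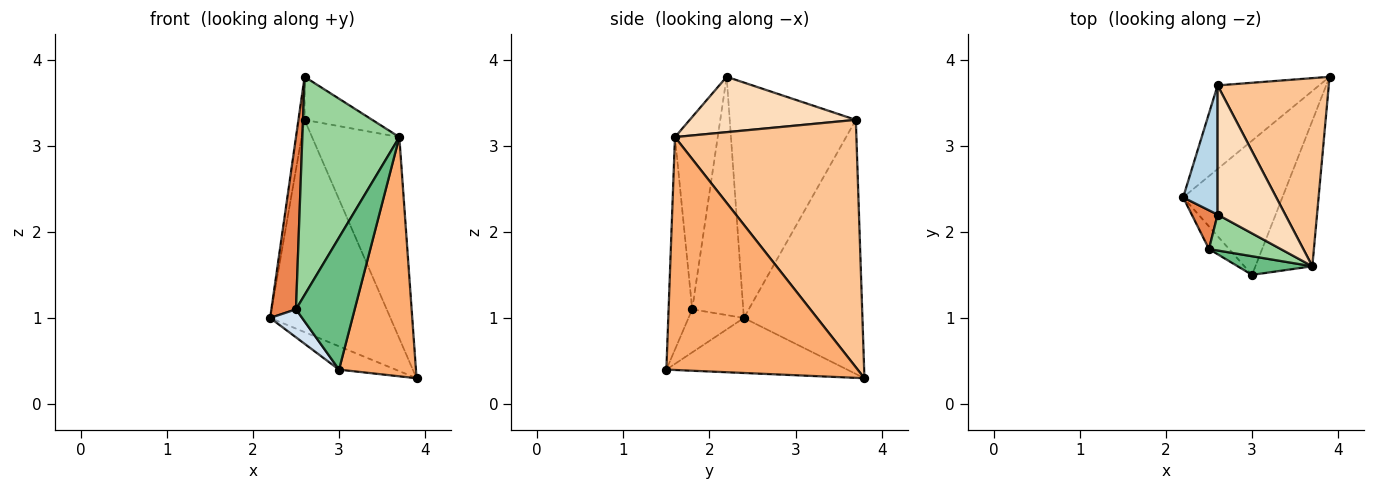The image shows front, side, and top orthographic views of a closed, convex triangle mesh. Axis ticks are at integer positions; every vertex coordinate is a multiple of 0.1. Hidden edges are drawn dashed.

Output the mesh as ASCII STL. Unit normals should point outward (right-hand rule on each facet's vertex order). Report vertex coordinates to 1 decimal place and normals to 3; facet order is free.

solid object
 facet normal -0.480 0.150 -0.865
  outer loop
   vertex 3.0 1.5 0.4
   vertex 2.2 2.4 1.0
   vertex 3.9 3.8 0.3
  endloop
 endfacet
 facet normal -0.676 0.686 -0.270
  outer loop
   vertex 2.6 3.7 3.3
   vertex 3.9 3.8 0.3
   vertex 2.2 2.4 1.0
  endloop
 endfacet
 facet normal -0.988 0.048 0.145
  outer loop
   vertex 2.6 3.7 3.3
   vertex 2.2 2.4 1.0
   vertex 2.6 2.2 3.8
  endloop
 endfacet
 facet normal -0.803 -0.464 -0.375
  outer loop
   vertex 2.5 1.8 1.1
   vertex 2.2 2.4 1.0
   vertex 3.0 1.5 0.4
  endloop
 endfacet
 facet normal -0.897 -0.432 0.097
  outer loop
   vertex 2.5 1.8 1.1
   vertex 2.6 2.2 3.8
   vertex 2.2 2.4 1.0
  endloop
 endfacet
 facet normal 0.905 -0.364 -0.221
  outer loop
   vertex 3.7 1.6 3.1
   vertex 3.0 1.5 0.4
   vertex 3.9 3.8 0.3
  endloop
 endfacet
 facet normal 0.835 0.402 0.375
  outer loop
   vertex 3.7 1.6 3.1
   vertex 3.9 3.8 0.3
   vertex 2.6 3.7 3.3
  endloop
 endfacet
 facet normal 0.613 0.250 0.749
  outer loop
   vertex 3.7 1.6 3.1
   vertex 2.6 3.7 3.3
   vertex 2.6 2.2 3.8
  endloop
 endfacet
 facet normal -0.370 -0.920 0.130
  outer loop
   vertex 3.7 1.6 3.1
   vertex 2.5 1.8 1.1
   vertex 3.0 1.5 0.4
  endloop
 endfacet
 facet normal -0.399 -0.905 0.149
  outer loop
   vertex 3.7 1.6 3.1
   vertex 2.6 2.2 3.8
   vertex 2.5 1.8 1.1
  endloop
 endfacet
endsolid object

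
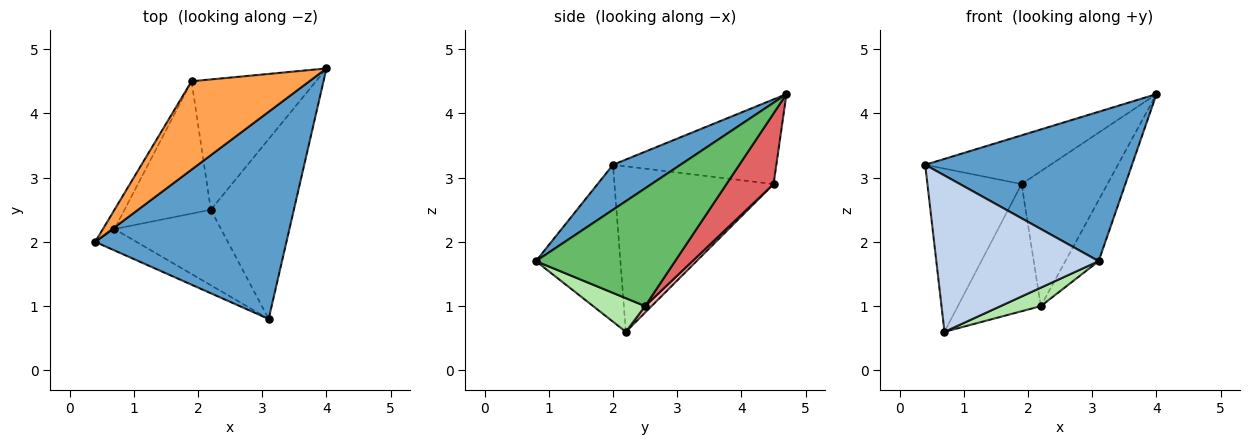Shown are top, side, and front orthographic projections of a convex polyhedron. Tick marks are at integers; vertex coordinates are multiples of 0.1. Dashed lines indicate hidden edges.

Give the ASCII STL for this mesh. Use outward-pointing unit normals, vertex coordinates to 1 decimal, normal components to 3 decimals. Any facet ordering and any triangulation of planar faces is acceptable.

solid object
 facet normal 0.187 -0.574 0.797
  outer loop
   vertex 3.1 0.8 1.7
   vertex 4.0 4.7 4.3
   vertex 0.4 2.0 3.2
  endloop
 endfacet
 facet normal -0.458 -0.881 -0.121
  outer loop
   vertex 0.7 2.2 0.6
   vertex 3.1 0.8 1.7
   vertex 0.4 2.0 3.2
  endloop
 endfacet
 facet normal -0.533 0.409 0.741
  outer loop
   vertex 1.9 4.5 2.9
   vertex 0.4 2.0 3.2
   vertex 4.0 4.7 4.3
  endloop
 endfacet
 facet normal -0.859 0.508 -0.060
  outer loop
   vertex 1.9 4.5 2.9
   vertex 0.7 2.2 0.6
   vertex 0.4 2.0 3.2
  endloop
 endfacet
 facet normal 0.802 0.192 -0.565
  outer loop
   vertex 2.2 2.5 1.0
   vertex 4.0 4.7 4.3
   vertex 3.1 0.8 1.7
  endloop
 endfacet
 facet normal 0.293 -0.227 -0.929
  outer loop
   vertex 2.2 2.5 1.0
   vertex 3.1 0.8 1.7
   vertex 0.7 2.2 0.6
  endloop
 endfacet
 facet normal 0.367 0.669 -0.646
  outer loop
   vertex 2.2 2.5 1.0
   vertex 1.9 4.5 2.9
   vertex 4.0 4.7 4.3
  endloop
 endfacet
 facet normal 0.054 0.692 -0.720
  outer loop
   vertex 2.2 2.5 1.0
   vertex 0.7 2.2 0.6
   vertex 1.9 4.5 2.9
  endloop
 endfacet
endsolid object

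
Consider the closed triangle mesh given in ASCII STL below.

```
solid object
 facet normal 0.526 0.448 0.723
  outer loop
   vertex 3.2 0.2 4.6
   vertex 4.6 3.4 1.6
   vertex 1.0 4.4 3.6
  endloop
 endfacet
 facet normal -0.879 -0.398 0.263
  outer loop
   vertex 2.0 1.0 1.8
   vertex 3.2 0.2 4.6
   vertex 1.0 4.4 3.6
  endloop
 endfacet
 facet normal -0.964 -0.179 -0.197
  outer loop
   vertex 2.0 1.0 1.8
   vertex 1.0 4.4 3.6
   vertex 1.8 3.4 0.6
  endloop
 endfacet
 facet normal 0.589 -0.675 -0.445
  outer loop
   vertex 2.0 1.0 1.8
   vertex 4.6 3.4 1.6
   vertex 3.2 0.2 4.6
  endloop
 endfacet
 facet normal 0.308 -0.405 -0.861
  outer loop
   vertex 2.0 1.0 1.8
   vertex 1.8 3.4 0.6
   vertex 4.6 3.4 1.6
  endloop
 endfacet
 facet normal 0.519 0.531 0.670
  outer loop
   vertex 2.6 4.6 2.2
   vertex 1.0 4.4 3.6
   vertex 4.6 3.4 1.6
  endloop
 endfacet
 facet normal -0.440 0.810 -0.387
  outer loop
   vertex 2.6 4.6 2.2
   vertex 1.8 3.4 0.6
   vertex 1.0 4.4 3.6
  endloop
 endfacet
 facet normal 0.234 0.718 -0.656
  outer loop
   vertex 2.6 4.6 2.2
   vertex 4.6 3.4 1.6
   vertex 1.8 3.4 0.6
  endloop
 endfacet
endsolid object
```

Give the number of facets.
8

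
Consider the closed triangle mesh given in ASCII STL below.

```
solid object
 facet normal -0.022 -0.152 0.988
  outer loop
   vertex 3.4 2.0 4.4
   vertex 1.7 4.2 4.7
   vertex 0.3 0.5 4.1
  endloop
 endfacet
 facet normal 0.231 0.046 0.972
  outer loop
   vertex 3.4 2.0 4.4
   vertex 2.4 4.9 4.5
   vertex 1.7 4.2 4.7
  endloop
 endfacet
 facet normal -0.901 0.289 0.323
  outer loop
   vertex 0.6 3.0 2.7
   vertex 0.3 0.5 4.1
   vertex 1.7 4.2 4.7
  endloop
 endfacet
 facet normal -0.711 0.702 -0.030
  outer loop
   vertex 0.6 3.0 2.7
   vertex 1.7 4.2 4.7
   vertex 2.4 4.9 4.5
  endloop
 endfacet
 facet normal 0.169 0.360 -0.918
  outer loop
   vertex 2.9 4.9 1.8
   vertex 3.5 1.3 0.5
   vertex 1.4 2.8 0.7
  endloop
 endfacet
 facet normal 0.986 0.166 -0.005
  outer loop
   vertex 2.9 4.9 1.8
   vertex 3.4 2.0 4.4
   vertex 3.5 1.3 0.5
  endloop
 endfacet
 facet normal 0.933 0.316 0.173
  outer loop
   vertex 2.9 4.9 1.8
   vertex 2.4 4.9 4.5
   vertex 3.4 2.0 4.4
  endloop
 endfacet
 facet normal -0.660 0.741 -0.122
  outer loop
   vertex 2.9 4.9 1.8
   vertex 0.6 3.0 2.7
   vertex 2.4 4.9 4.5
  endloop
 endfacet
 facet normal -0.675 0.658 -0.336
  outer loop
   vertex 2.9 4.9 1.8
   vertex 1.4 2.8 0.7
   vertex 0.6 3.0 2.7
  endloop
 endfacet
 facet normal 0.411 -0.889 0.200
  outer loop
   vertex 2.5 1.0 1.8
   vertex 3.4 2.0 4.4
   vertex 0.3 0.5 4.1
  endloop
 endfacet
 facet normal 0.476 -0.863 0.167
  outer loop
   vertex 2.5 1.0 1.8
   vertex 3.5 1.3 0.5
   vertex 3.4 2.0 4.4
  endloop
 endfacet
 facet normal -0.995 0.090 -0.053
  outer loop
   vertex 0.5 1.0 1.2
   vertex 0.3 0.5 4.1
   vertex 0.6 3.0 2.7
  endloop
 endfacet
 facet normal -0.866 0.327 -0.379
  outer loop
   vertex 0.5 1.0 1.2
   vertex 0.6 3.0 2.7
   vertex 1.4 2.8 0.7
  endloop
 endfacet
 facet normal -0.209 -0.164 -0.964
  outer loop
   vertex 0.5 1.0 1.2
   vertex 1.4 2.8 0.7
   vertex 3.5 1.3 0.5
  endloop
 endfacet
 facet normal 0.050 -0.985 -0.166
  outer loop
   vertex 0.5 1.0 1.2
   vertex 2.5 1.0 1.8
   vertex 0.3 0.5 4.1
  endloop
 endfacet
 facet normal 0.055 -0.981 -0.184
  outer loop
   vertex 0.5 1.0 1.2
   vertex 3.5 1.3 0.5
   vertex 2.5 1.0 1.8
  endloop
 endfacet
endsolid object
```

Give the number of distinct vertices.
10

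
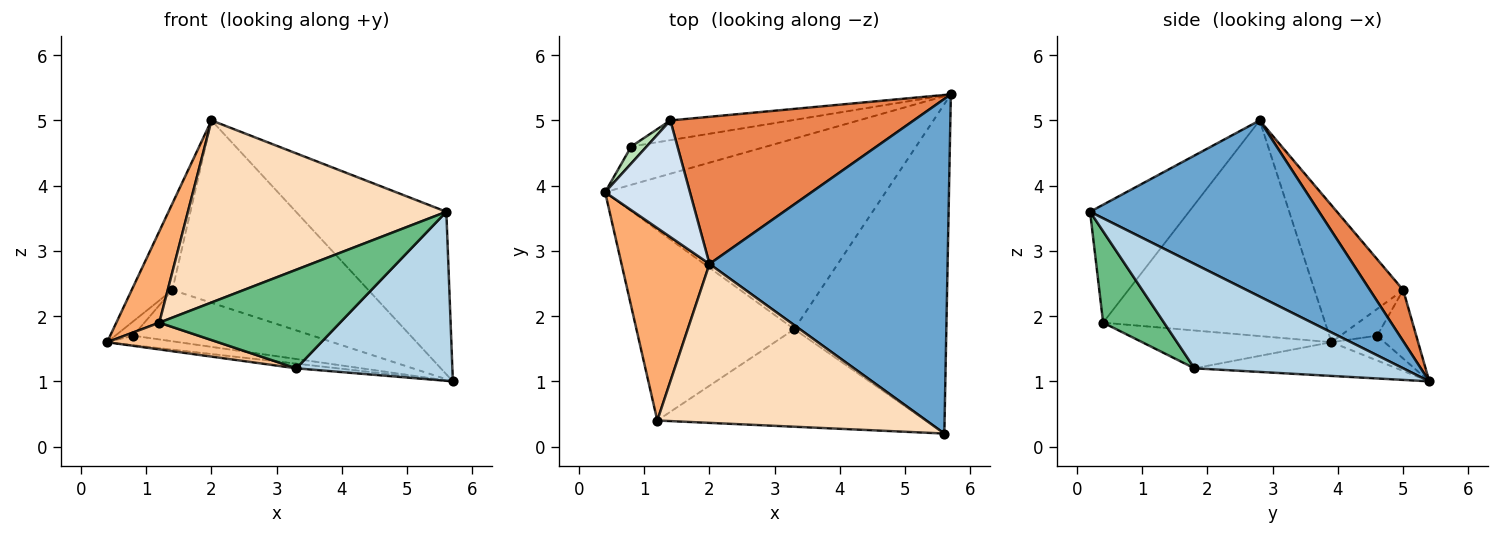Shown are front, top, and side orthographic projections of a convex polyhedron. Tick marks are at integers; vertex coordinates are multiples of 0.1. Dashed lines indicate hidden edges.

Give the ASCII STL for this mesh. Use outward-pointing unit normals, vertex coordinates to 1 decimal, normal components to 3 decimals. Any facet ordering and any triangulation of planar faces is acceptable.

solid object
 facet normal 0.554 0.364 0.749
  outer loop
   vertex 2.0 2.8 5.0
   vertex 5.6 0.2 3.6
   vertex 5.7 5.4 1.0
  endloop
 endfacet
 facet normal -0.119 0.024 -0.993
  outer loop
   vertex 3.3 1.8 1.2
   vertex 0.4 3.9 1.6
   vertex 5.7 5.4 1.0
  endloop
 endfacet
 facet normal 0.521 -0.390 -0.759
  outer loop
   vertex 3.3 1.8 1.2
   vertex 5.7 5.4 1.0
   vertex 5.6 0.2 3.6
  endloop
 endfacet
 facet normal -0.792 0.363 0.490
  outer loop
   vertex 1.4 5.0 2.4
   vertex 0.4 3.9 1.6
   vertex 2.0 2.8 5.0
  endloop
 endfacet
 facet normal 0.131 0.772 0.623
  outer loop
   vertex 1.4 5.0 2.4
   vertex 2.0 2.8 5.0
   vertex 5.7 5.4 1.0
  endloop
 endfacet
 facet normal -0.911 -0.176 0.372
  outer loop
   vertex 1.2 0.4 1.9
   vertex 2.0 2.8 5.0
   vertex 0.4 3.9 1.6
  endloop
 endfacet
 facet normal -0.231 -0.135 -0.964
  outer loop
   vertex 1.2 0.4 1.9
   vertex 0.4 3.9 1.6
   vertex 3.3 1.8 1.2
  endloop
 endfacet
 facet normal -0.277 -0.724 0.632
  outer loop
   vertex 1.2 0.4 1.9
   vertex 5.6 0.2 3.6
   vertex 2.0 2.8 5.0
  endloop
 endfacet
 facet normal 0.233 -0.691 -0.684
  outer loop
   vertex 1.2 0.4 1.9
   vertex 3.3 1.8 1.2
   vertex 5.6 0.2 3.6
  endloop
 endfacet
 facet normal -0.175 0.237 -0.956
  outer loop
   vertex 0.8 4.6 1.7
   vertex 5.7 5.4 1.0
   vertex 0.4 3.9 1.6
  endloop
 endfacet
 facet normal -0.797 0.390 0.461
  outer loop
   vertex 0.8 4.6 1.7
   vertex 0.4 3.9 1.6
   vertex 1.4 5.0 2.4
  endloop
 endfacet
 facet normal -0.200 0.915 -0.352
  outer loop
   vertex 0.8 4.6 1.7
   vertex 1.4 5.0 2.4
   vertex 5.7 5.4 1.0
  endloop
 endfacet
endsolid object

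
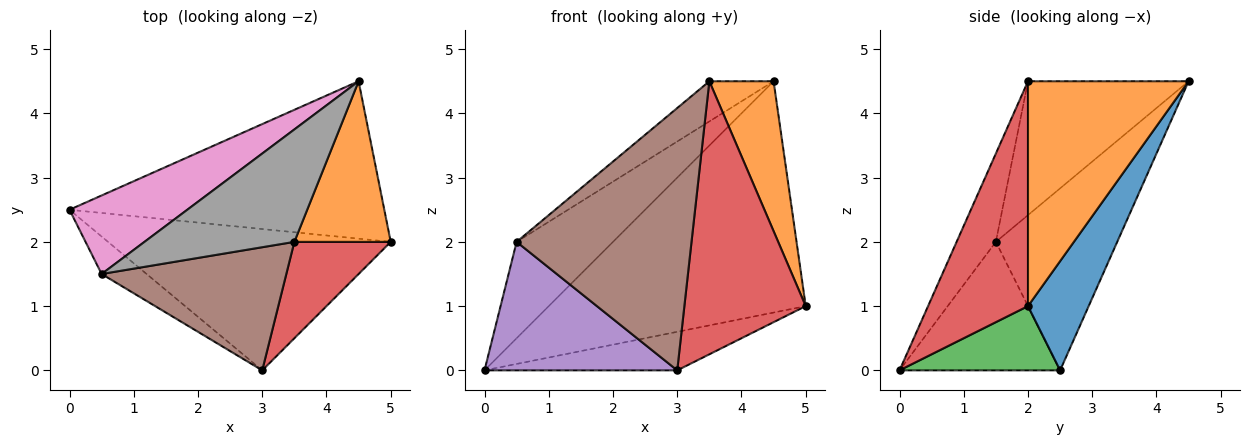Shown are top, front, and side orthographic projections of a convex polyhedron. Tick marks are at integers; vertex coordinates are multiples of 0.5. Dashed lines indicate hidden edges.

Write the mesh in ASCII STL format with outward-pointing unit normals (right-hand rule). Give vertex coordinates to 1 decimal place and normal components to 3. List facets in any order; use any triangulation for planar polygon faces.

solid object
 facet normal 0.192 0.811 -0.552
  outer loop
   vertex 4.5 4.5 4.5
   vertex 5.0 2.0 1.0
   vertex 0.0 2.5 0.0
  endloop
 endfacet
 facet normal 0.863 -0.345 0.370
  outer loop
   vertex 3.5 2.0 4.5
   vertex 5.0 2.0 1.0
   vertex 4.5 4.5 4.5
  endloop
 endfacet
 facet normal 0.214 0.257 -0.942
  outer loop
   vertex 3.0 0.0 0.0
   vertex 0.0 2.5 0.0
   vertex 5.0 2.0 1.0
  endloop
 endfacet
 facet normal 0.613 -0.745 0.263
  outer loop
   vertex 3.0 0.0 0.0
   vertex 5.0 2.0 1.0
   vertex 3.5 2.0 4.5
  endloop
 endfacet
 facet normal -0.625 -0.750 -0.219
  outer loop
   vertex 0.5 1.5 2.0
   vertex 0.0 2.5 0.0
   vertex 3.0 0.0 0.0
  endloop
 endfacet
 facet normal -0.199 -0.887 0.416
  outer loop
   vertex 0.5 1.5 2.0
   vertex 3.0 0.0 0.0
   vertex 3.5 2.0 4.5
  endloop
 endfacet
 facet normal -0.699 0.555 0.452
  outer loop
   vertex 0.5 1.5 2.0
   vertex 4.5 4.5 4.5
   vertex 0.0 2.5 0.0
  endloop
 endfacet
 facet normal -0.644 0.257 0.721
  outer loop
   vertex 0.5 1.5 2.0
   vertex 3.5 2.0 4.5
   vertex 4.5 4.5 4.5
  endloop
 endfacet
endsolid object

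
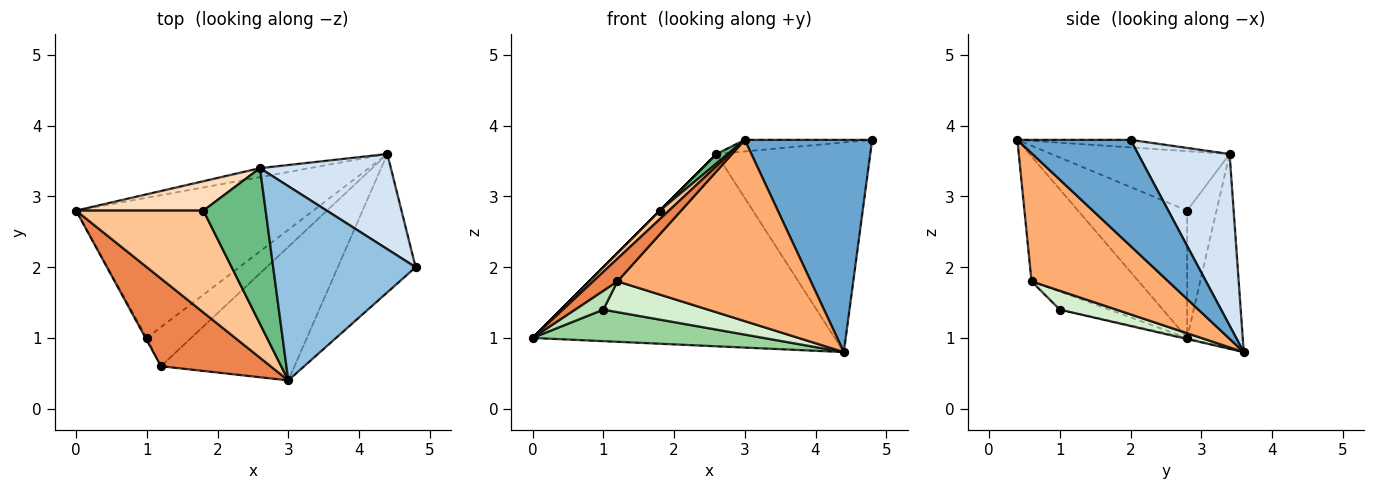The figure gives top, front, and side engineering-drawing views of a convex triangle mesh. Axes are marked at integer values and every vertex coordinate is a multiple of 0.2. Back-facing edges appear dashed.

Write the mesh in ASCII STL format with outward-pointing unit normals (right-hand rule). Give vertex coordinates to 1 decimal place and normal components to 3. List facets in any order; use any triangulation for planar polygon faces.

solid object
 facet normal 0.597 -0.672 -0.438
  outer loop
   vertex 4.4 3.6 0.8
   vertex 4.8 2.0 3.8
   vertex 3.0 0.4 3.8
  endloop
 endfacet
 facet normal -0.053 0.059 0.997
  outer loop
   vertex 2.6 3.4 3.6
   vertex 3.0 0.4 3.8
   vertex 4.8 2.0 3.8
  endloop
 endfacet
 facet normal -0.181 0.982 -0.046
  outer loop
   vertex 2.6 3.4 3.6
   vertex 4.4 3.6 0.8
   vertex 0.0 2.8 1.0
  endloop
 endfacet
 facet normal 0.476 0.801 0.363
  outer loop
   vertex 2.6 3.4 3.6
   vertex 4.8 2.0 3.8
   vertex 4.4 3.6 0.8
  endloop
 endfacet
 facet normal -0.741 -0.168 0.650
  outer loop
   vertex 1.2 0.6 1.8
   vertex 3.0 0.4 3.8
   vertex 0.0 2.8 1.0
  endloop
 endfacet
 facet normal 0.495 -0.700 -0.515
  outer loop
   vertex 1.2 0.6 1.8
   vertex 4.4 3.6 0.8
   vertex 3.0 0.4 3.8
  endloop
 endfacet
 facet normal -0.706 -0.059 0.706
  outer loop
   vertex 1.8 2.8 2.8
   vertex 0.0 2.8 1.0
   vertex 3.0 0.4 3.8
  endloop
 endfacet
 facet normal -0.707 0.000 0.707
  outer loop
   vertex 1.8 2.8 2.8
   vertex 2.6 3.4 3.6
   vertex 0.0 2.8 1.0
  endloop
 endfacet
 facet normal -0.690 -0.044 0.723
  outer loop
   vertex 1.8 2.8 2.8
   vertex 3.0 0.4 3.8
   vertex 2.6 3.4 3.6
  endloop
 endfacet
 facet normal -0.004 -0.219 -0.976
  outer loop
   vertex 1.0 1.0 1.4
   vertex 0.0 2.8 1.0
   vertex 4.4 3.6 0.8
  endloop
 endfacet
 facet normal -0.867 -0.495 -0.062
  outer loop
   vertex 1.0 1.0 1.4
   vertex 1.2 0.6 1.8
   vertex 0.0 2.8 1.0
  endloop
 endfacet
 facet normal 0.317 -0.587 -0.745
  outer loop
   vertex 1.0 1.0 1.4
   vertex 4.4 3.6 0.8
   vertex 1.2 0.6 1.8
  endloop
 endfacet
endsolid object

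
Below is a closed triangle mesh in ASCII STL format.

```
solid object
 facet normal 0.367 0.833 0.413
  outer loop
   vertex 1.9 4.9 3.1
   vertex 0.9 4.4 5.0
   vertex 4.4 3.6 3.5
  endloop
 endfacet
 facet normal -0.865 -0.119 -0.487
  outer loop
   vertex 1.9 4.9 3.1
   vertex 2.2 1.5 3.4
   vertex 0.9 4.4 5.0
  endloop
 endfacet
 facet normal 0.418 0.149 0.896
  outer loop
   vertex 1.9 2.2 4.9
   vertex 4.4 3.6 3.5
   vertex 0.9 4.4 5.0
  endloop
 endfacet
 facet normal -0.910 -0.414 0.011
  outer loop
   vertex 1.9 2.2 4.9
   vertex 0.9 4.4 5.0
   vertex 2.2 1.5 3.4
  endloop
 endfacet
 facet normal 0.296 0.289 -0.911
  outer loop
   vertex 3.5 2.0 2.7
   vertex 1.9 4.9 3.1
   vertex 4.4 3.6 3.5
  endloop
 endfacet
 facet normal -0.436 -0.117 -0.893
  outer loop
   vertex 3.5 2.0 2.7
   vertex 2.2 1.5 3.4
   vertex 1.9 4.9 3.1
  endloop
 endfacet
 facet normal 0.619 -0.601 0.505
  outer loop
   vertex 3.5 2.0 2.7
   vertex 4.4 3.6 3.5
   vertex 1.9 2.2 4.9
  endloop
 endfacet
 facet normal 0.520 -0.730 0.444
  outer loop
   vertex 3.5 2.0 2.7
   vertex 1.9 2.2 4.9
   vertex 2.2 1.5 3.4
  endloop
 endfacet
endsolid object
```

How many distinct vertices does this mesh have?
6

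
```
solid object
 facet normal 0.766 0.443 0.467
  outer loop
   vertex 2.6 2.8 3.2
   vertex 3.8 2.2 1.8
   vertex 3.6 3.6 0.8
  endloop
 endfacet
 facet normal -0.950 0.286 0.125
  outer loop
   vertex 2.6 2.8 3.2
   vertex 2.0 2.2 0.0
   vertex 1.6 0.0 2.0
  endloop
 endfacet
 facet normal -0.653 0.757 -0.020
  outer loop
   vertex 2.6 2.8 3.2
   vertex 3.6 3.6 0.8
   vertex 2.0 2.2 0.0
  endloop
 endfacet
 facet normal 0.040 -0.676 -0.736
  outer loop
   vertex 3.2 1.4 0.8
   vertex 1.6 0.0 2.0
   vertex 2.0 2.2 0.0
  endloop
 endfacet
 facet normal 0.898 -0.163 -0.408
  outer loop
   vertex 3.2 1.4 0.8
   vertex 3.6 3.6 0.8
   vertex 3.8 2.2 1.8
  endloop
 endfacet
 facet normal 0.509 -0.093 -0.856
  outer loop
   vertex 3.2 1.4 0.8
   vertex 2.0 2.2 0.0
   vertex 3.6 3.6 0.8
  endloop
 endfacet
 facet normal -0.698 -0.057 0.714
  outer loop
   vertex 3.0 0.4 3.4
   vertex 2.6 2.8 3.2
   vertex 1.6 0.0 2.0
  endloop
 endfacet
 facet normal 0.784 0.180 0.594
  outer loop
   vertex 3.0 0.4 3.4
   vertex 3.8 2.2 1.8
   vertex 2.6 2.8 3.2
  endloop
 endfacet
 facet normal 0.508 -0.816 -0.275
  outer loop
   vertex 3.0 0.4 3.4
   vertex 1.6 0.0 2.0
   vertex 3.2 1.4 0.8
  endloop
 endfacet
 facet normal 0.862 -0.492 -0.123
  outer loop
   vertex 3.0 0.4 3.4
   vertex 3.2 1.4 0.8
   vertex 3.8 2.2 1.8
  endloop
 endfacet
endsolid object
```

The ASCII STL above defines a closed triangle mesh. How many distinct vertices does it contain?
7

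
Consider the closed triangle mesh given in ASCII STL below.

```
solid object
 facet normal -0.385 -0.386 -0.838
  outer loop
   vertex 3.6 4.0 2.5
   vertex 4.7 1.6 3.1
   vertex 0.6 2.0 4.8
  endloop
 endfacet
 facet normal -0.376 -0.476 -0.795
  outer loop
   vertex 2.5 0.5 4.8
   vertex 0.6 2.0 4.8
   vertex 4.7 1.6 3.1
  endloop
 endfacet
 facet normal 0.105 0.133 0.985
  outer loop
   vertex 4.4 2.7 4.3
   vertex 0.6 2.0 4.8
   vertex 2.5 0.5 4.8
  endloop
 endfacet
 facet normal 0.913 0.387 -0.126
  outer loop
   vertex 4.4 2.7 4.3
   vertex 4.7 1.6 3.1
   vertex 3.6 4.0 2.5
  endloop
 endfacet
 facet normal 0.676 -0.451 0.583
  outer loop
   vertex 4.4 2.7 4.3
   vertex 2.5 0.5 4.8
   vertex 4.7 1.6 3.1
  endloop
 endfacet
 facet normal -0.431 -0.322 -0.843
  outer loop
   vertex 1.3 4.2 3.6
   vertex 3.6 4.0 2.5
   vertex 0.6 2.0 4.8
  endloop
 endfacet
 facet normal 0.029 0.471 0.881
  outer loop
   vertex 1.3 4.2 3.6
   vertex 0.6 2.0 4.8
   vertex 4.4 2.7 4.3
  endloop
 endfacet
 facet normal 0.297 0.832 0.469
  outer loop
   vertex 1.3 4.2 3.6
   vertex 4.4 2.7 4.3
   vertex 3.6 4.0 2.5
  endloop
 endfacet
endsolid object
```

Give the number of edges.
12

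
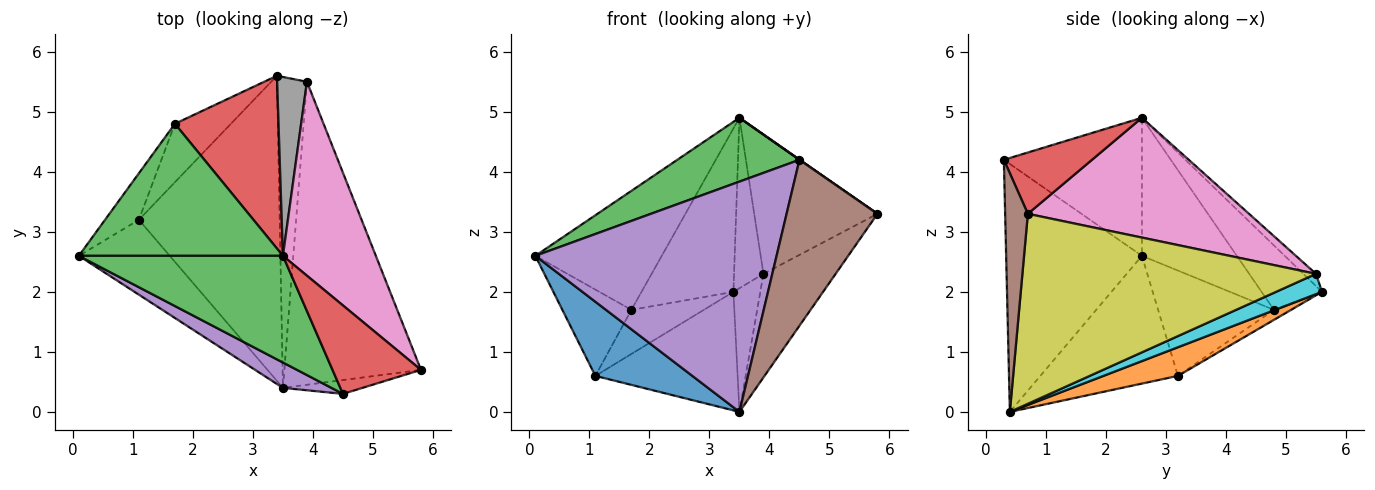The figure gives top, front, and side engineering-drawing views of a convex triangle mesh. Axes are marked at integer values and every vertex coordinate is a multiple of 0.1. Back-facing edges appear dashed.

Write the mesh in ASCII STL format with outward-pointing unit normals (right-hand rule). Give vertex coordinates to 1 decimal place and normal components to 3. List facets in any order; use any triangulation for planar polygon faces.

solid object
 facet normal -0.707 -0.498 -0.503
  outer loop
   vertex 1.1 3.2 0.6
   vertex 3.5 0.4 0.0
   vertex 0.1 2.6 2.6
  endloop
 endfacet
 facet normal 0.186 0.356 -0.916
  outer loop
   vertex 1.1 3.2 0.6
   vertex 3.4 5.6 2.0
   vertex 3.5 0.4 0.0
  endloop
 endfacet
 facet normal -0.502 -0.444 0.742
  outer loop
   vertex 4.5 0.3 4.2
   vertex 3.5 2.6 4.9
   vertex 0.1 2.6 2.6
  endloop
 endfacet
 facet normal 0.570 -0.002 0.822
  outer loop
   vertex 4.5 0.3 4.2
   vertex 5.8 0.7 3.3
   vertex 3.5 2.6 4.9
  endloop
 endfacet
 facet normal -0.488 -0.867 0.096
  outer loop
   vertex 4.5 0.3 4.2
   vertex 0.1 2.6 2.6
   vertex 3.5 0.4 0.0
  endloop
 endfacet
 facet normal 0.242 -0.967 -0.081
  outer loop
   vertex 4.5 0.3 4.2
   vertex 3.5 0.4 0.0
   vertex 5.8 0.7 3.3
  endloop
 endfacet
 facet normal 0.723 0.403 0.561
  outer loop
   vertex 3.9 5.5 2.3
   vertex 3.5 2.6 4.9
   vertex 5.8 0.7 3.3
  endloop
 endfacet
 facet normal -0.284 0.661 0.694
  outer loop
   vertex 3.9 5.5 2.3
   vertex 3.4 5.6 2.0
   vertex 3.5 2.6 4.9
  endloop
 endfacet
 facet normal 0.796 0.196 -0.573
  outer loop
   vertex 3.9 5.5 2.3
   vertex 5.8 0.7 3.3
   vertex 3.5 0.4 0.0
  endloop
 endfacet
 facet normal 0.534 0.312 -0.786
  outer loop
   vertex 3.9 5.5 2.3
   vertex 3.5 0.4 0.0
   vertex 3.4 5.6 2.0
  endloop
 endfacet
 facet normal -0.828 0.493 -0.266
  outer loop
   vertex 1.7 4.8 1.7
   vertex 1.1 3.2 0.6
   vertex 0.1 2.6 2.6
  endloop
 endfacet
 facet normal -0.141 0.596 -0.790
  outer loop
   vertex 1.7 4.8 1.7
   vertex 3.4 5.6 2.0
   vertex 1.1 3.2 0.6
  endloop
 endfacet
 facet normal -0.449 0.598 0.664
  outer loop
   vertex 1.7 4.8 1.7
   vertex 0.1 2.6 2.6
   vertex 3.5 2.6 4.9
  endloop
 endfacet
 facet normal -0.412 0.626 0.662
  outer loop
   vertex 1.7 4.8 1.7
   vertex 3.5 2.6 4.9
   vertex 3.4 5.6 2.0
  endloop
 endfacet
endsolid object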